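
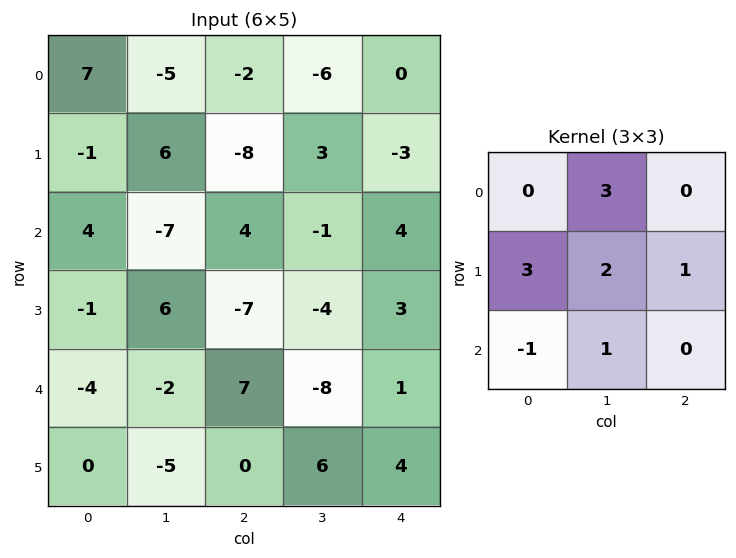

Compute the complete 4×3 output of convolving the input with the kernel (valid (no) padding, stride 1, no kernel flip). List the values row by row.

-25 10 -44
27 -51 26
-17 21 -44
4 -16 0

Output[0,0]: The receptive field on the input at this output position is [7 -5 -2 / -1 6 -8 / 4 -7 4]. Elementwise product with the kernel and sum: -5·3 + -1·3 + 6·2 + -8·1 + 4·-1 + -7·1.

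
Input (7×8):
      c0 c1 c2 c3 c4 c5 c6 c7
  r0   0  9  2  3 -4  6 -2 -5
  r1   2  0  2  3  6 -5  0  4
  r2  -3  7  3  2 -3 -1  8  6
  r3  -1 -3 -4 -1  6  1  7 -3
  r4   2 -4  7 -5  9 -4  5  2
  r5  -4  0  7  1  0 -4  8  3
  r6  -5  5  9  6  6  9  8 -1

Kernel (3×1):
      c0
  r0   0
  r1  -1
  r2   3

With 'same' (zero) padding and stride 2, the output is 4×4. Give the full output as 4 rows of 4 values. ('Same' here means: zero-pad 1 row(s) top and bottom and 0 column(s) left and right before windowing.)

6 4 22 2
0 -15 21 13
-14 14 -9 19
5 -9 -6 -8

Output[0,0]: The receptive field on the zero-padded input at this output position is [0 / 0 / 2]. Elementwise product with the kernel and sum: 0·-1 + 2·3.
Output[0,1]: The receptive field on the zero-padded input at this output position is [0 / 2 / 2]. Elementwise product with the kernel and sum: 2·-1 + 2·3.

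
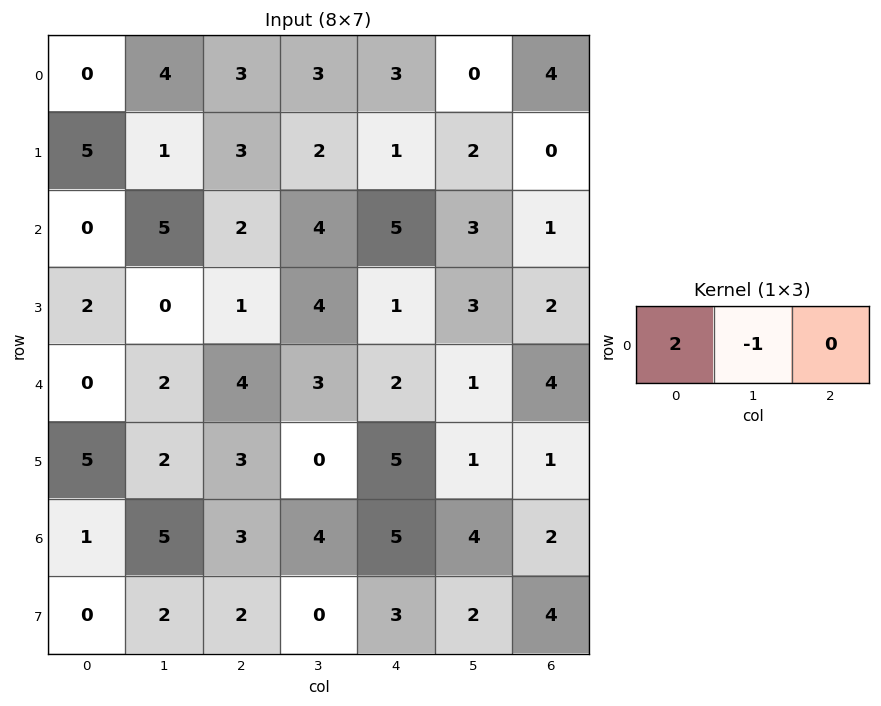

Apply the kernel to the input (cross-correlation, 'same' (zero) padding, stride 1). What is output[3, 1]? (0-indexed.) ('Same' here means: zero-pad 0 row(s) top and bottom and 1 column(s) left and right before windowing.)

4

The receptive field on the zero-padded input at this output position is [2 0 1]. Elementwise product with the kernel and sum: 2·2 + 0·-1.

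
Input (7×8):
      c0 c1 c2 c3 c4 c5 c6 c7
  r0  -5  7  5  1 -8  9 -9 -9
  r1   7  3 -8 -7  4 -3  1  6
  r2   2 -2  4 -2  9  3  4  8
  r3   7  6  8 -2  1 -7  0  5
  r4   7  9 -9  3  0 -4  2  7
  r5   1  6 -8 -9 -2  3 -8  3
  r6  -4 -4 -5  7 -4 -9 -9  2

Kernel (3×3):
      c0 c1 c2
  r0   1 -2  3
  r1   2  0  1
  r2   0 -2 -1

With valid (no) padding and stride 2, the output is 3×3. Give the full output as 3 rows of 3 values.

Output[0,0]: The receptive field on the input at this output position is [-5 7 5 / 7 3 -8 / 2 -2 4]. Elementwise product with the kernel and sum: -5·1 + 7·-2 + 5·3 + 7·2 + -8·1 + -2·-2 + 4·-1.
Output[0,1]: The receptive field on the input at this output position is [5 1 -8 / -8 -7 4 / 4 -2 9]. Elementwise product with the kernel and sum: 5·1 + 1·-2 + -8·3 + -8·2 + 4·1 + -2·-2 + 9·-1.

2 -38 -54
31 46 23
-31 -43 29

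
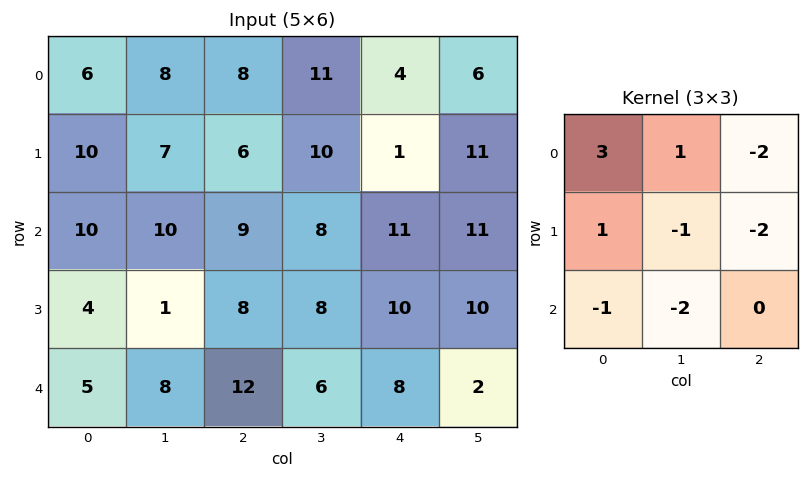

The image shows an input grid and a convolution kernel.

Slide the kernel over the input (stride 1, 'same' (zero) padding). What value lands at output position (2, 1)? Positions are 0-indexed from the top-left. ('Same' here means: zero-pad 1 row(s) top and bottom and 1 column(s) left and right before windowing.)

The receptive field on the zero-padded input at this output position is [10 7 6 / 10 10 9 / 4 1 8]. Elementwise product with the kernel and sum: 10·3 + 7·1 + 6·-2 + 10·1 + 10·-1 + 9·-2 + 4·-1 + 1·-2.

1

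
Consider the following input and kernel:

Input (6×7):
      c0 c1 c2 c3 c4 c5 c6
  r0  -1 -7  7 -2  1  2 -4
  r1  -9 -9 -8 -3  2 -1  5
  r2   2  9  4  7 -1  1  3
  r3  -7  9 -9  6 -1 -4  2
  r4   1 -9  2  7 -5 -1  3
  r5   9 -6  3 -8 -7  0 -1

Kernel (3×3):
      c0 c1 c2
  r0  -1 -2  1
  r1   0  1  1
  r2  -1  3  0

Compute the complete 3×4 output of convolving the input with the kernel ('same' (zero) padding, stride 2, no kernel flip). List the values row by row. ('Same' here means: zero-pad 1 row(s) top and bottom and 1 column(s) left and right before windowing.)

-35 -10 12 12
-1 -3 -11 4
42 39 -27 0

Output[0,0]: The receptive field on the zero-padded input at this output position is [0 0 0 / 0 -1 -7 / 0 -9 -9]. Elementwise product with the kernel and sum: 0·-1 + 0·-2 + 0·1 + -1·1 + -7·1 + 0·-1 + -9·3.
Output[0,1]: The receptive field on the zero-padded input at this output position is [0 0 0 / -7 7 -2 / -9 -8 -3]. Elementwise product with the kernel and sum: 0·-1 + 0·-2 + 0·1 + 7·1 + -2·1 + -9·-1 + -8·3.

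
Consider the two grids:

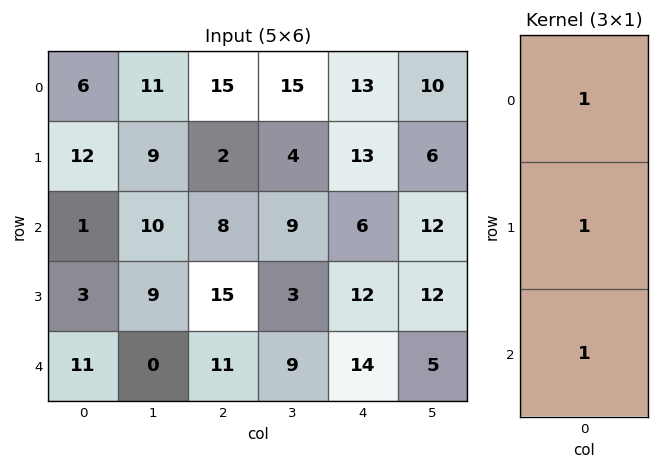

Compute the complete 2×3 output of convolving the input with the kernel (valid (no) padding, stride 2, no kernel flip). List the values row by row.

19 25 32
15 34 32

Output[0,0]: The receptive field on the input at this output position is [6 / 12 / 1]. Elementwise product with the kernel and sum: 6·1 + 12·1 + 1·1.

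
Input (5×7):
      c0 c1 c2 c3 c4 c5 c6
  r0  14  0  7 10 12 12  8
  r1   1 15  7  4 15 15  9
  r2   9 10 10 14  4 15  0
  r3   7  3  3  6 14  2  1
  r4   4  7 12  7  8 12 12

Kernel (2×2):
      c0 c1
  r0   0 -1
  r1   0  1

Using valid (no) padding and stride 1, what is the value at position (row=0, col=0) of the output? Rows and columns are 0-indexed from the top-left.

The receptive field on the input at this output position is [14 0 / 1 15]. Elementwise product with the kernel and sum: 0·-1 + 15·1.

15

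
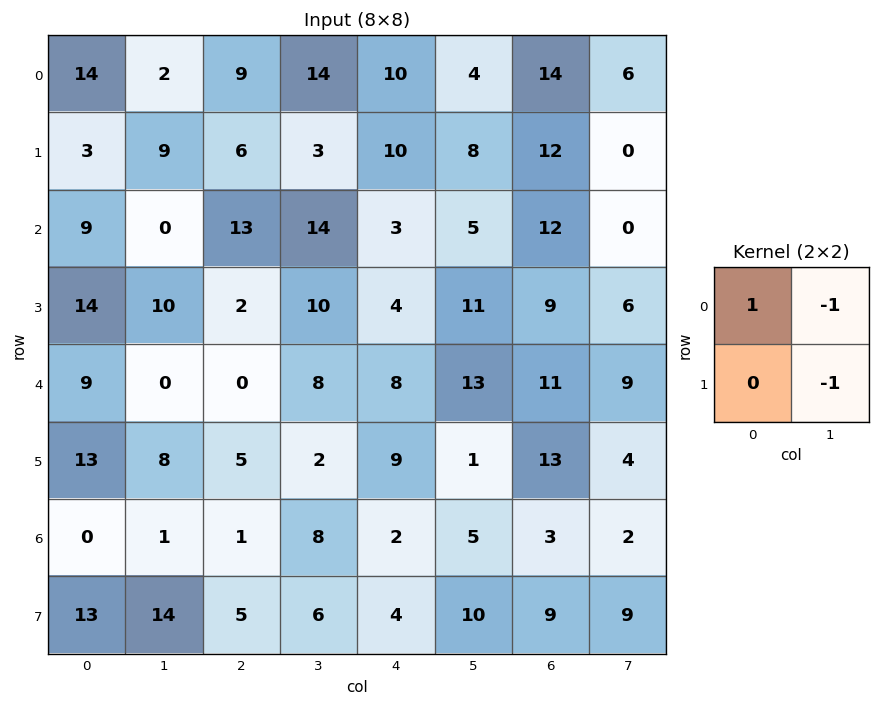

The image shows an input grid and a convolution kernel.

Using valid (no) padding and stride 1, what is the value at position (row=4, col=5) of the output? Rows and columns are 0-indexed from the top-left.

The receptive field on the input at this output position is [13 11 / 1 13]. Elementwise product with the kernel and sum: 13·1 + 11·-1 + 13·-1.

-11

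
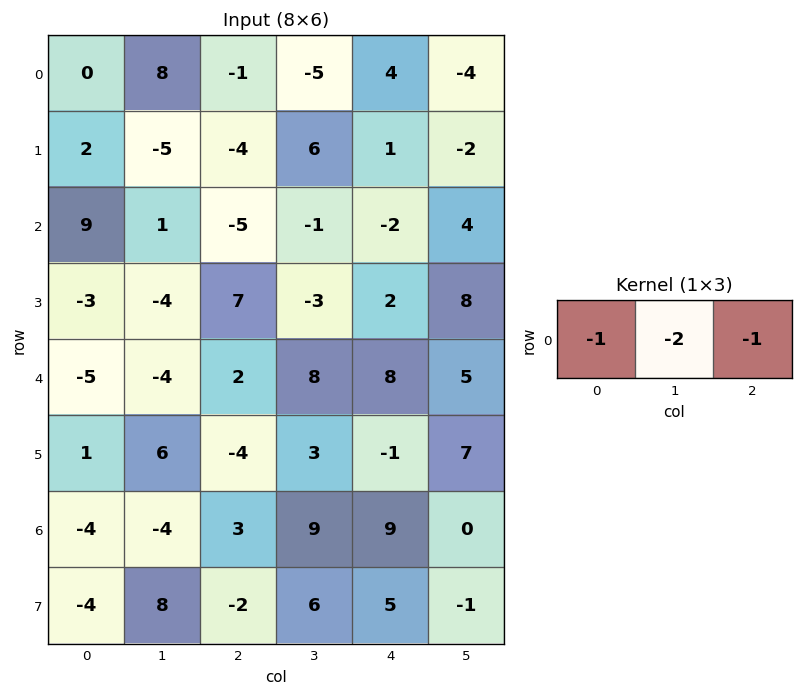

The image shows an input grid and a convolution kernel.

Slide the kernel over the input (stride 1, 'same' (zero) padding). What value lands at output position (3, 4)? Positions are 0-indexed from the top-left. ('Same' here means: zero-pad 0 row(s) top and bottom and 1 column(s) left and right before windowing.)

The receptive field on the zero-padded input at this output position is [-3 2 8]. Elementwise product with the kernel and sum: -3·-1 + 2·-2 + 8·-1.

-9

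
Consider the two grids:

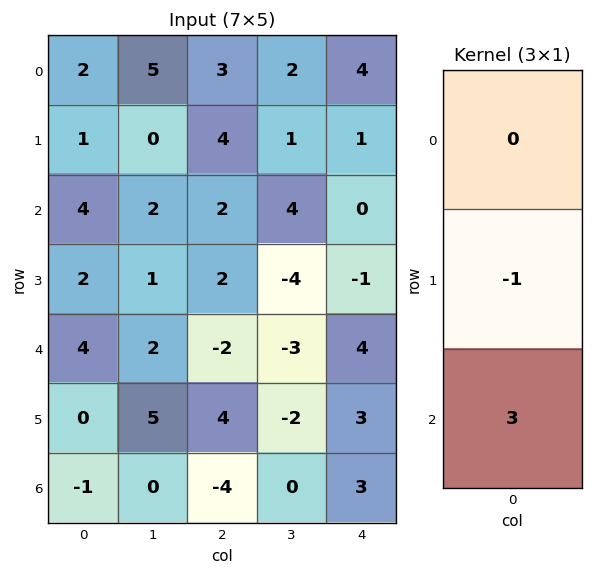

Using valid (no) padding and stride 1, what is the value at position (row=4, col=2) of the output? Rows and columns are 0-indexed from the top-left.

-16

The receptive field on the input at this output position is [-2 / 4 / -4]. Elementwise product with the kernel and sum: 4·-1 + -4·3.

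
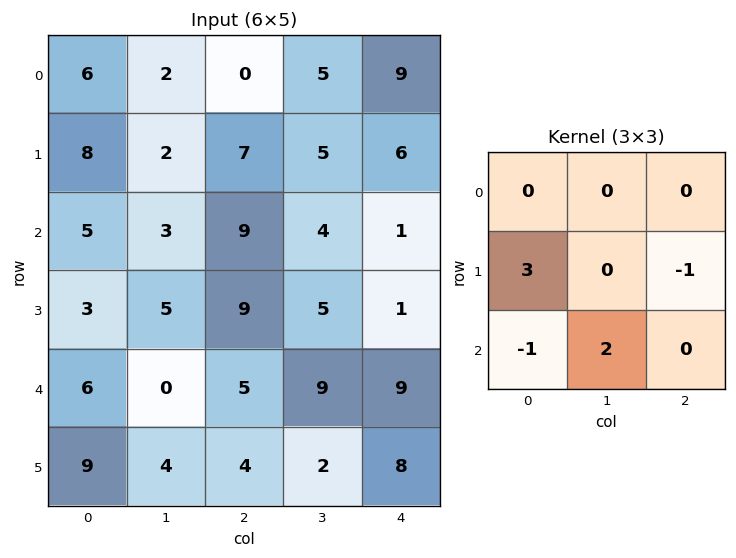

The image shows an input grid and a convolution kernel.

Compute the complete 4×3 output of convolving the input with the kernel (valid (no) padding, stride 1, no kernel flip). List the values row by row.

Output[0,0]: The receptive field on the input at this output position is [6 2 0 / 8 2 7 / 5 3 9]. Elementwise product with the kernel and sum: 8·3 + 7·-1 + 5·-1 + 3·2.

18 16 14
13 18 27
-6 20 39
12 -5 6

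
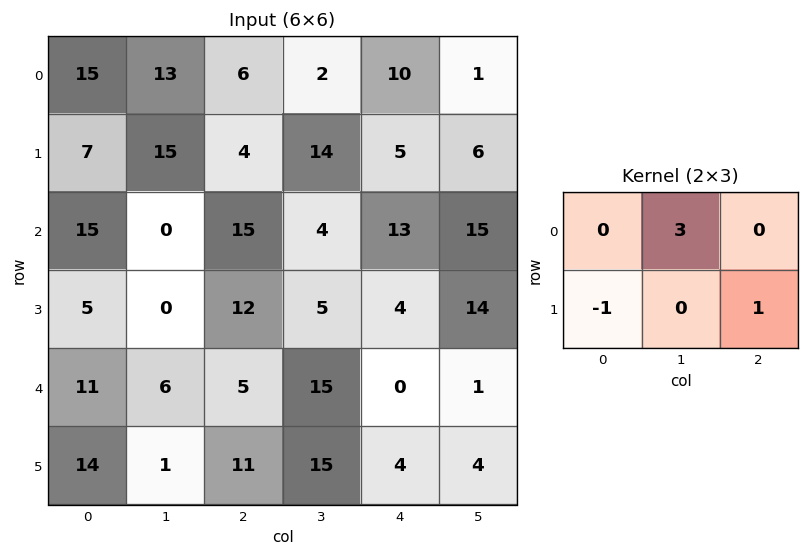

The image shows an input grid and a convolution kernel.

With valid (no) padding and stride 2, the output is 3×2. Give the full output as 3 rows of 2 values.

Output[0,0]: The receptive field on the input at this output position is [15 13 6 / 7 15 4]. Elementwise product with the kernel and sum: 13·3 + 7·-1 + 4·1.

36 7
7 4
15 38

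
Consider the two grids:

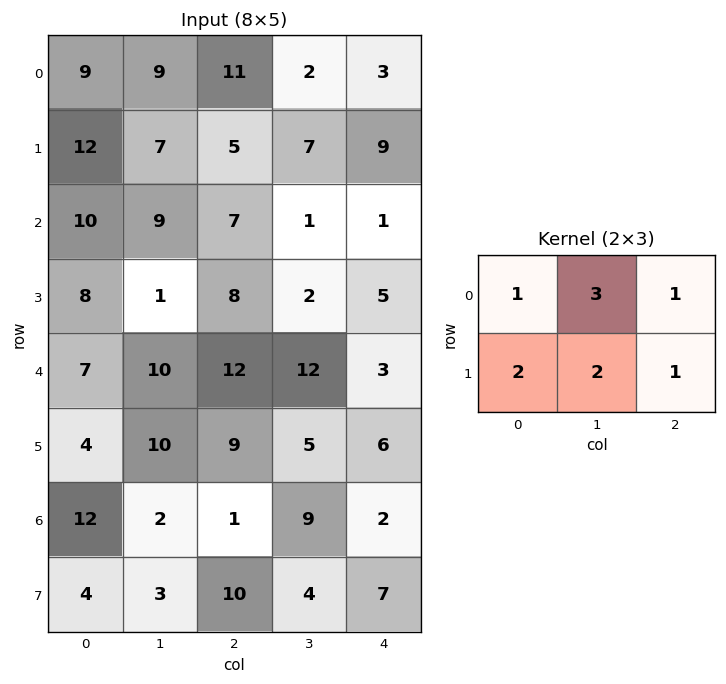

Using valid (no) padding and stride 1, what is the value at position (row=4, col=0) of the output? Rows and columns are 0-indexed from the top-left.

86

The receptive field on the input at this output position is [7 10 12 / 4 10 9]. Elementwise product with the kernel and sum: 7·1 + 10·3 + 12·1 + 4·2 + 10·2 + 9·1.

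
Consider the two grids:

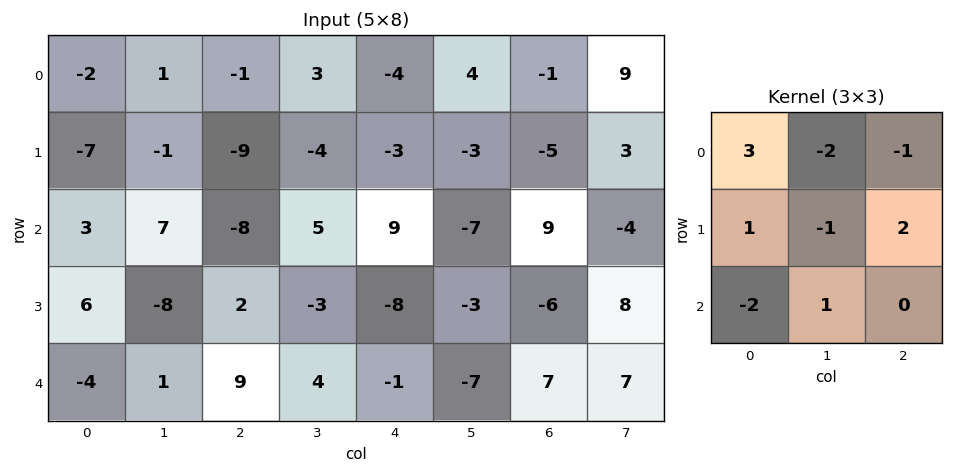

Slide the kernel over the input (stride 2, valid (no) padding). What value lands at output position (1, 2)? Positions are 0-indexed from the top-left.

The receptive field on the input at this output position is [9 -7 9 / -8 -3 -6 / -1 -7 7]. Elementwise product with the kernel and sum: 9·3 + -7·-2 + 9·-1 + -8·1 + -3·-1 + -6·2 + -1·-2 + -7·1.

10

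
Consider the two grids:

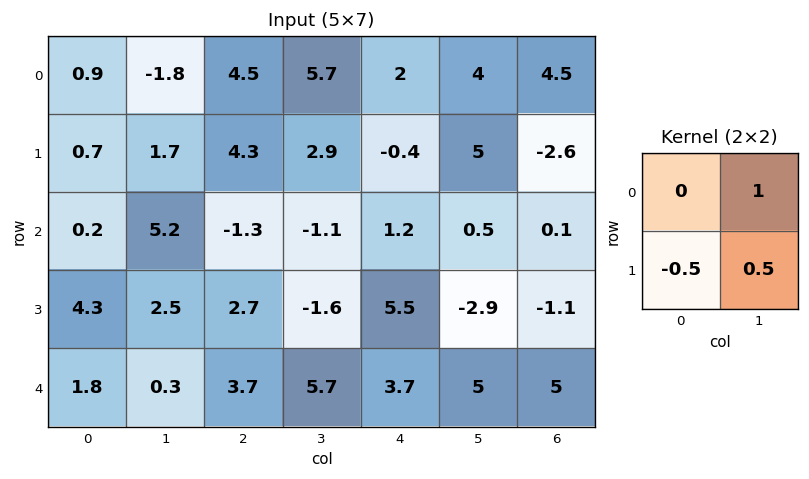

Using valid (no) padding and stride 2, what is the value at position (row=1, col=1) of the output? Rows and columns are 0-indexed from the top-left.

-3.25

The receptive field on the input at this output position is [-1.3 -1.1 / 2.7 -1.6]. Elementwise product with the kernel and sum: -1.1·1 + 2.7·-0.5 + -1.6·0.5.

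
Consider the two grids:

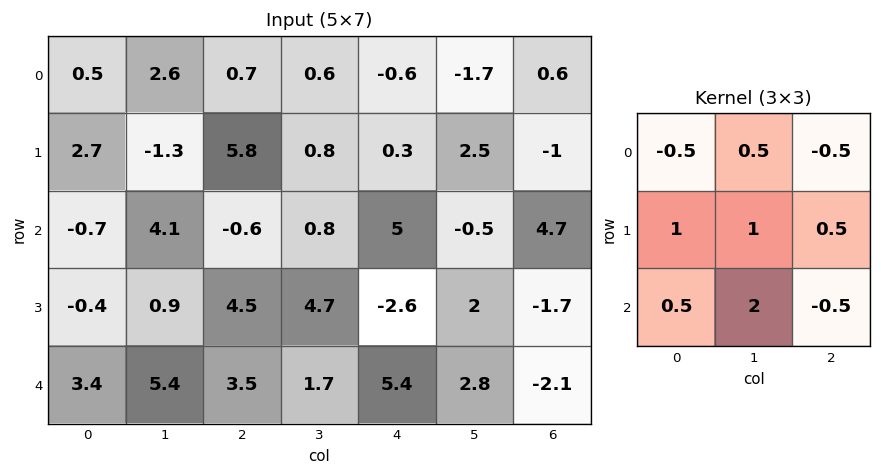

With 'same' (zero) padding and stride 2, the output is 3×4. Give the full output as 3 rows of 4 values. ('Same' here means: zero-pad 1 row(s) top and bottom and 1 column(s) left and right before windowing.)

Output[0,0]: The receptive field on the zero-padded input at this output position is [0 0 0 / 0 0.5 2.6 / 0 2.7 -1.3]. Elementwise product with the kernel and sum: 0·-0.5 + 0·0.5 + 0·-0.5 + 0·1 + 0.5·1 + 2.6·0.5 + 0·0.5 + 2.7·2 + -1.3·-0.5.

7.85 14.15 -1.1 -1.85
2.1 14.15 0.2 0.05
5.45 9.2 3.85 -1.15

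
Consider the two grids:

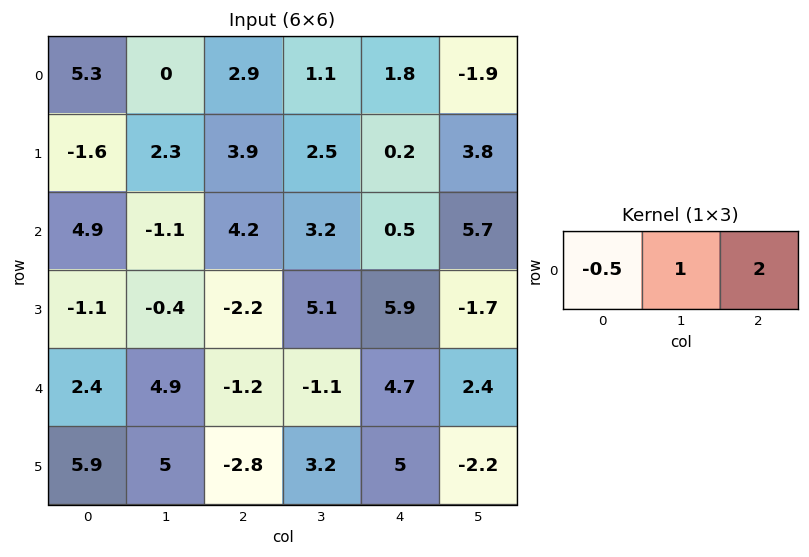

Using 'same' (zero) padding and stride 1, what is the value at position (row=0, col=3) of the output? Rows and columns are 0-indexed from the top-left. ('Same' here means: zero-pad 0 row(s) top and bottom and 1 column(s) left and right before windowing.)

The receptive field on the zero-padded input at this output position is [2.9 1.1 1.8]. Elementwise product with the kernel and sum: 2.9·-0.5 + 1.1·1 + 1.8·2.

3.25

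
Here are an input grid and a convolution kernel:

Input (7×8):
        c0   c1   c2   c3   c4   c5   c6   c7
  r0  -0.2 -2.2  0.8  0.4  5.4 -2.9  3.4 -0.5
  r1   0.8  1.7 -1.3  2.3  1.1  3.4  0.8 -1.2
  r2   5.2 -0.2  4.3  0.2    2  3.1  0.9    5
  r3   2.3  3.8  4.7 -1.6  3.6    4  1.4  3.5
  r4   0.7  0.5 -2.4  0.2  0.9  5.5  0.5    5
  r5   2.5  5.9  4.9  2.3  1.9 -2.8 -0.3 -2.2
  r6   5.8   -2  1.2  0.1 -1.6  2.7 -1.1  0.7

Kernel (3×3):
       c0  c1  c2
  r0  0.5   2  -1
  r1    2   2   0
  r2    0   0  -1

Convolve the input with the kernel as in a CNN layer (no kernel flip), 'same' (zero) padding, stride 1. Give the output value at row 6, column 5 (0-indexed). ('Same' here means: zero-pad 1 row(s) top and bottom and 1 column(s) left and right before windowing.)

The receptive field on the zero-padded input at this output position is [1.9 -2.8 -0.3 / -1.6 2.7 -1.1 / 0 0 0]. Elementwise product with the kernel and sum: 1.9·0.5 + -2.8·2 + -0.3·-1 + -1.6·2 + 2.7·2 + 0·-1.

-2.15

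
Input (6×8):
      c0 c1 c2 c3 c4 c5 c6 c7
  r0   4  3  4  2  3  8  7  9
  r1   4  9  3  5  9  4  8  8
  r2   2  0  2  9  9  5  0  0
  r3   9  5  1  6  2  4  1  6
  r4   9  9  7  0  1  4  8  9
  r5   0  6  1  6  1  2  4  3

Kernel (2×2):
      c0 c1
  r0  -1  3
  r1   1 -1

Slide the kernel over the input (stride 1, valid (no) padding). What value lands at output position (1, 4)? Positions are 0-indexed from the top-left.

7

The receptive field on the input at this output position is [9 4 / 9 5]. Elementwise product with the kernel and sum: 9·-1 + 4·3 + 9·1 + 5·-1.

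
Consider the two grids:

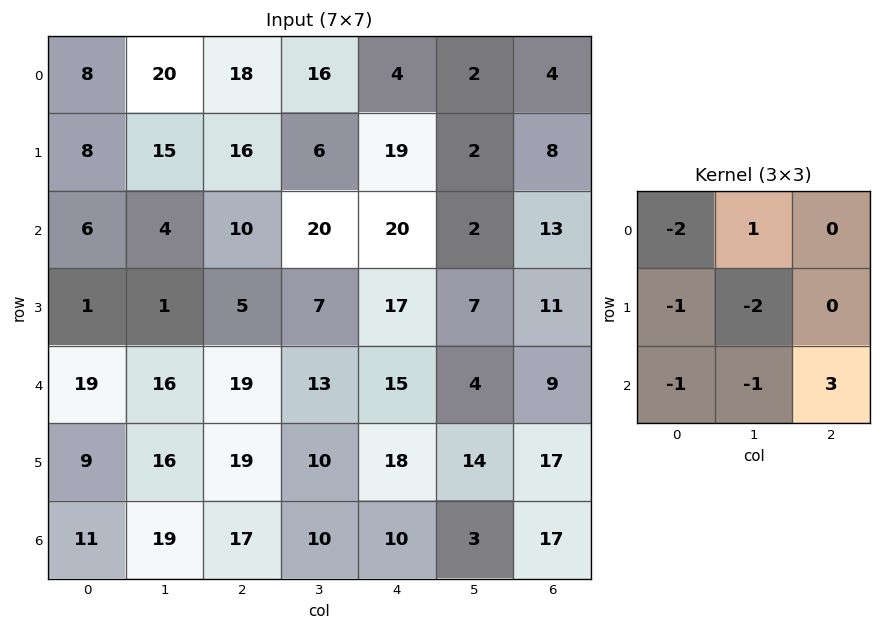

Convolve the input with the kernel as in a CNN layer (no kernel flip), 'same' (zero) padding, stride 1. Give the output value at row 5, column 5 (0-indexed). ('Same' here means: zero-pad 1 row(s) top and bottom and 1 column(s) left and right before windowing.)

-34

The receptive field on the zero-padded input at this output position is [15 4 9 / 18 14 17 / 10 3 17]. Elementwise product with the kernel and sum: 15·-2 + 4·1 + 18·-1 + 14·-2 + 10·-1 + 3·-1 + 17·3.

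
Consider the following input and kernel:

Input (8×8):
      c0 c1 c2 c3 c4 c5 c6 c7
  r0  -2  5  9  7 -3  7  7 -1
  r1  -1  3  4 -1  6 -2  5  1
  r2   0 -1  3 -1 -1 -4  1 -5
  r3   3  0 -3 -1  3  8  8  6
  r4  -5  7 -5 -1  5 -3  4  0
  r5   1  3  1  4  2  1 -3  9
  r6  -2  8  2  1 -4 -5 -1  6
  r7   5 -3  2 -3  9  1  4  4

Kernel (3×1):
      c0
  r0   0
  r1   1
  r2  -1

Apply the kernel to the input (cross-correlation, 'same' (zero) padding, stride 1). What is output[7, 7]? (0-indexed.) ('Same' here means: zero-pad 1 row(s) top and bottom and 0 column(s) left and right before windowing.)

4

The receptive field on the zero-padded input at this output position is [6 / 4 / 0]. Elementwise product with the kernel and sum: 4·1 + 0·-1.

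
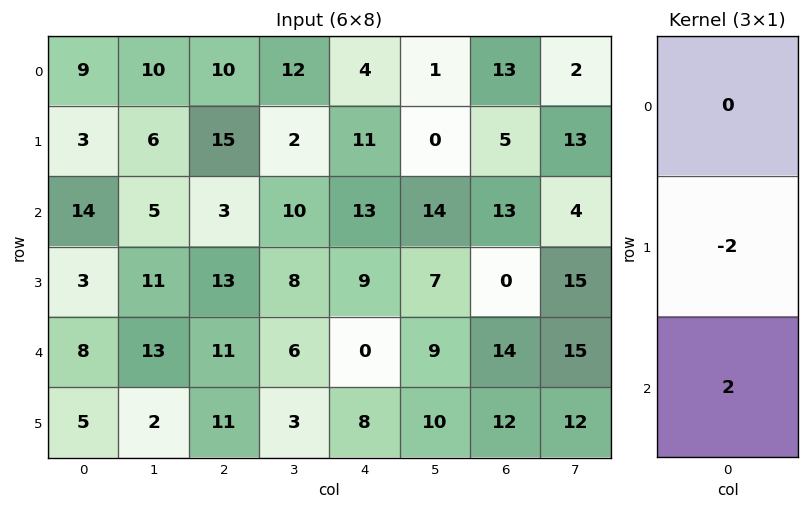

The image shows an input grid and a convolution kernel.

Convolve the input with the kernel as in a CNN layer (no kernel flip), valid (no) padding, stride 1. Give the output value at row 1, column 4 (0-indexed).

The receptive field on the input at this output position is [11 / 13 / 9]. Elementwise product with the kernel and sum: 13·-2 + 9·2.

-8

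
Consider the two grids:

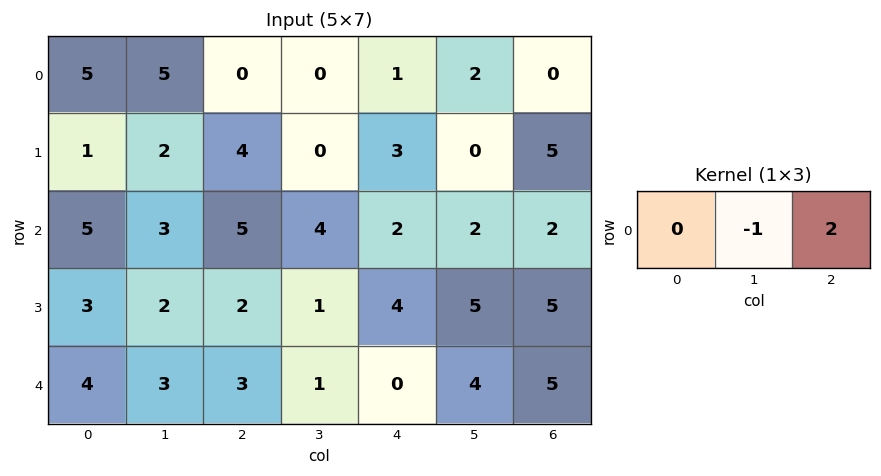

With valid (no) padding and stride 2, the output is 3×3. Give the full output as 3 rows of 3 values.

Output[0,0]: The receptive field on the input at this output position is [5 5 0]. Elementwise product with the kernel and sum: 5·-1 + 0·2.

-5 2 -2
7 0 2
3 -1 6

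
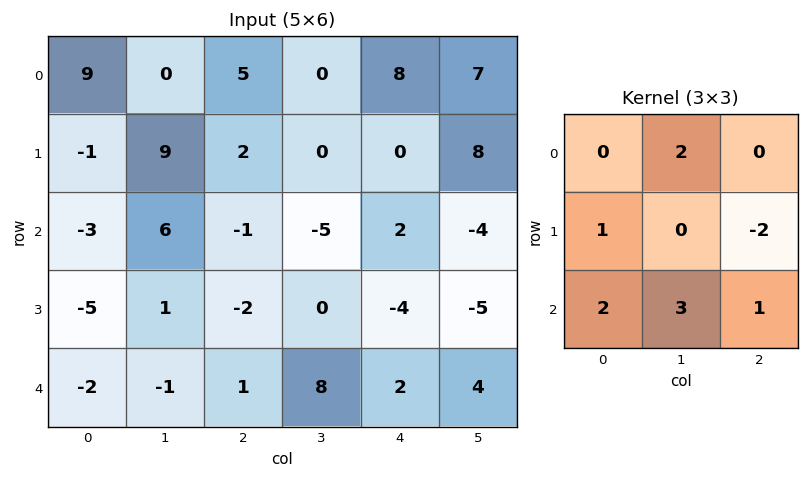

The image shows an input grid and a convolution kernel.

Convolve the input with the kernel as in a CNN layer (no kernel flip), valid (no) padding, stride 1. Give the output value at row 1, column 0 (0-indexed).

8

The receptive field on the input at this output position is [-1 9 2 / -3 6 -1 / -5 1 -2]. Elementwise product with the kernel and sum: 9·2 + -3·1 + -1·-2 + -5·2 + 1·3 + -2·1.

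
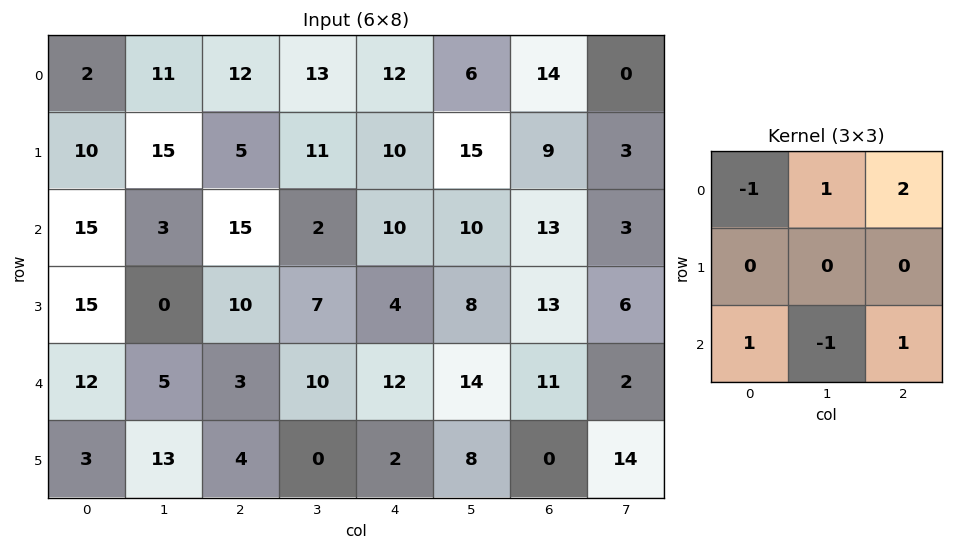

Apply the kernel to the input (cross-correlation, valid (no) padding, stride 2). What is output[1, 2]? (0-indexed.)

35

The receptive field on the input at this output position is [10 10 13 / 4 8 13 / 12 14 11]. Elementwise product with the kernel and sum: 10·-1 + 10·1 + 13·2 + 12·1 + 14·-1 + 11·1.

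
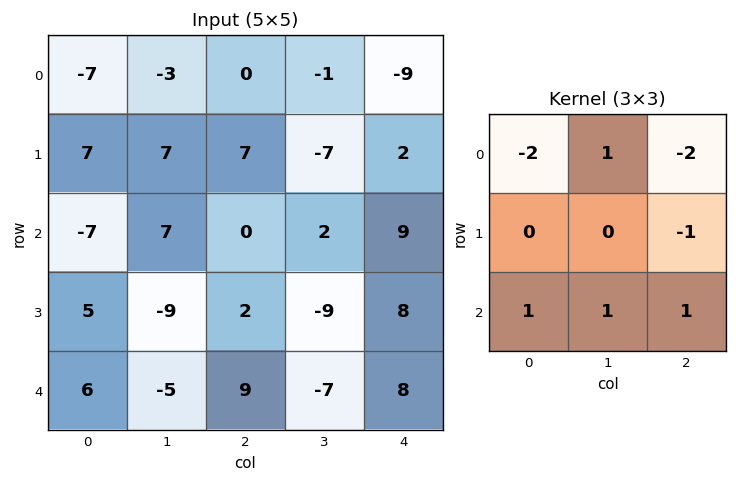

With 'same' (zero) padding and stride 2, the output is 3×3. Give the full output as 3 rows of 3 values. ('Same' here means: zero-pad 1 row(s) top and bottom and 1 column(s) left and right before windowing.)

17 8 -5
-18 -11 15
28 45 26

Output[0,0]: The receptive field on the zero-padded input at this output position is [0 0 0 / 0 -7 -3 / 0 7 7]. Elementwise product with the kernel and sum: 0·-2 + 0·1 + 0·-2 + -3·-1 + 0·1 + 7·1 + 7·1.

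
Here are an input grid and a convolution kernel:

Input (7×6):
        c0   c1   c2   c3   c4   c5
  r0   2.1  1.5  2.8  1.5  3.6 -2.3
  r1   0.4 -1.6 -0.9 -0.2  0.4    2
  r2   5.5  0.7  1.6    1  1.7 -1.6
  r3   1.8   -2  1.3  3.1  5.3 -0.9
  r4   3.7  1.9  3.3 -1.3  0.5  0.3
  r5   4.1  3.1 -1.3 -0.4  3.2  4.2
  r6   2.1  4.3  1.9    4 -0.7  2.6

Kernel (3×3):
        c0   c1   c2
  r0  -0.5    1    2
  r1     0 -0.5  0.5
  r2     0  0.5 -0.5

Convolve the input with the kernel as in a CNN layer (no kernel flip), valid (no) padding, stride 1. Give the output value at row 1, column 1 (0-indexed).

-1.7

The receptive field on the input at this output position is [-1.6 -0.9 -0.2 / 0.7 1.6 1 / -2 1.3 3.1]. Elementwise product with the kernel and sum: -1.6·-0.5 + -0.9·1 + -0.2·2 + 1.6·-0.5 + 1·0.5 + 1.3·0.5 + 3.1·-0.5.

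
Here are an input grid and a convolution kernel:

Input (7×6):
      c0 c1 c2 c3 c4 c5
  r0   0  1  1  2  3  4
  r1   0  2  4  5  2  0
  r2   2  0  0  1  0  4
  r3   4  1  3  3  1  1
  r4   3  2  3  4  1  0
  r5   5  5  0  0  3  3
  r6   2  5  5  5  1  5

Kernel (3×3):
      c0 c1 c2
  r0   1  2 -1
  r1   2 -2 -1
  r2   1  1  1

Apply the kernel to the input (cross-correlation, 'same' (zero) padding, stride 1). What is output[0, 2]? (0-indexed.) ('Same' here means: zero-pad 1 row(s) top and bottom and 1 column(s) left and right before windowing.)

The receptive field on the zero-padded input at this output position is [0 0 0 / 1 1 2 / 2 4 5]. Elementwise product with the kernel and sum: 0·1 + 0·2 + 0·-1 + 1·2 + 1·-2 + 2·-1 + 2·1 + 4·1 + 5·1.

9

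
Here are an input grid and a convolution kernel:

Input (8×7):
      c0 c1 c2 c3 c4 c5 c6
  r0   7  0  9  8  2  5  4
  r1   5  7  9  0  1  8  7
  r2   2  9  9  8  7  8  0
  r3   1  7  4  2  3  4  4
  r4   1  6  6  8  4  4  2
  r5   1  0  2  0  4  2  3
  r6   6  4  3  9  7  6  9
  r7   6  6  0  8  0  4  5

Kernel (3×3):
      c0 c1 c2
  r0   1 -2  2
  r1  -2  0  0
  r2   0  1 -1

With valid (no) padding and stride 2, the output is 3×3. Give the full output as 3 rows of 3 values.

Output[0,0]: The receptive field on the input at this output position is [7 0 9 / 5 7 9 / 2 9 9]. Elementwise product with the kernel and sum: 7·1 + 0·-2 + 9·2 + 5·-2 + 9·1 + 9·-1.

15 -20 6
0 3 -13
0 -4 -11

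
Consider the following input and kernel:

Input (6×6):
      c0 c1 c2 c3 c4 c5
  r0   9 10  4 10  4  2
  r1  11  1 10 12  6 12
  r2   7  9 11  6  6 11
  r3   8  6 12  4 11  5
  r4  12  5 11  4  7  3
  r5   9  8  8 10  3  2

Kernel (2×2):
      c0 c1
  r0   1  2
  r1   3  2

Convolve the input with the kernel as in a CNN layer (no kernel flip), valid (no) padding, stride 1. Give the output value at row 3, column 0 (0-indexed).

The receptive field on the input at this output position is [8 6 / 12 5]. Elementwise product with the kernel and sum: 8·1 + 6·2 + 12·3 + 5·2.

66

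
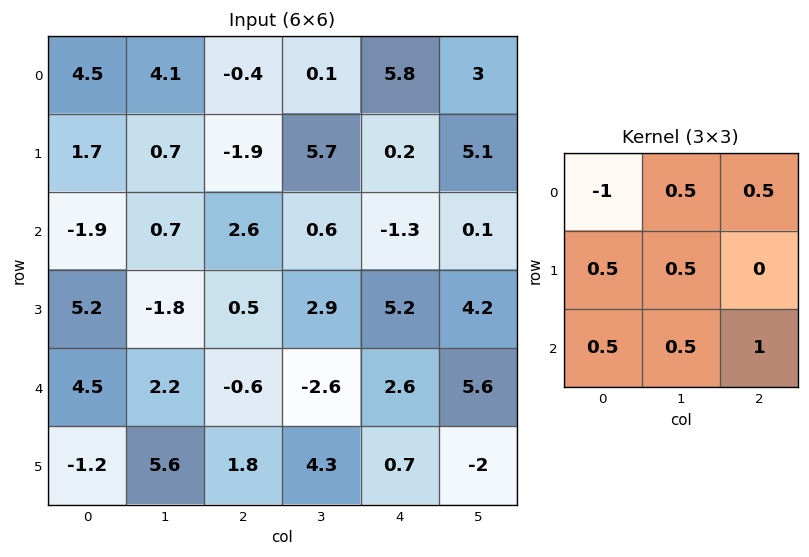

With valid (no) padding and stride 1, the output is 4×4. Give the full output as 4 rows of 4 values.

Output[0,0]: The receptive field on the input at this output position is [4.5 4.1 -0.4 / 1.7 0.7 -1.9 / -1.9 0.7 2.6]. Elementwise product with the kernel and sum: 4.5·-1 + 4.1·0.5 + -0.4·0.5 + 1.7·0.5 + 0.7·0.5 + -1.9·0.5 + 0.7·0.5 + 2.6·1.
Output[0,1]: The receptive field on the input at this output position is [4.1 -0.4 0.1 / 0.7 -1.9 5.7 / 0.7 2.6 0.6]. Elementwise product with the kernel and sum: 4.1·-1 + -0.4·0.5 + 0.1·0.5 + 0.7·0.5 + -1.9·0.5 + 0.7·0.5 + 2.6·0.5 + 0.6·1.

0.55 -2.6 5.55 7
-0.7 5.1 13.35 4.85
8 -1.55 -0.25 8.45
1.5 12.3 5.7 2.3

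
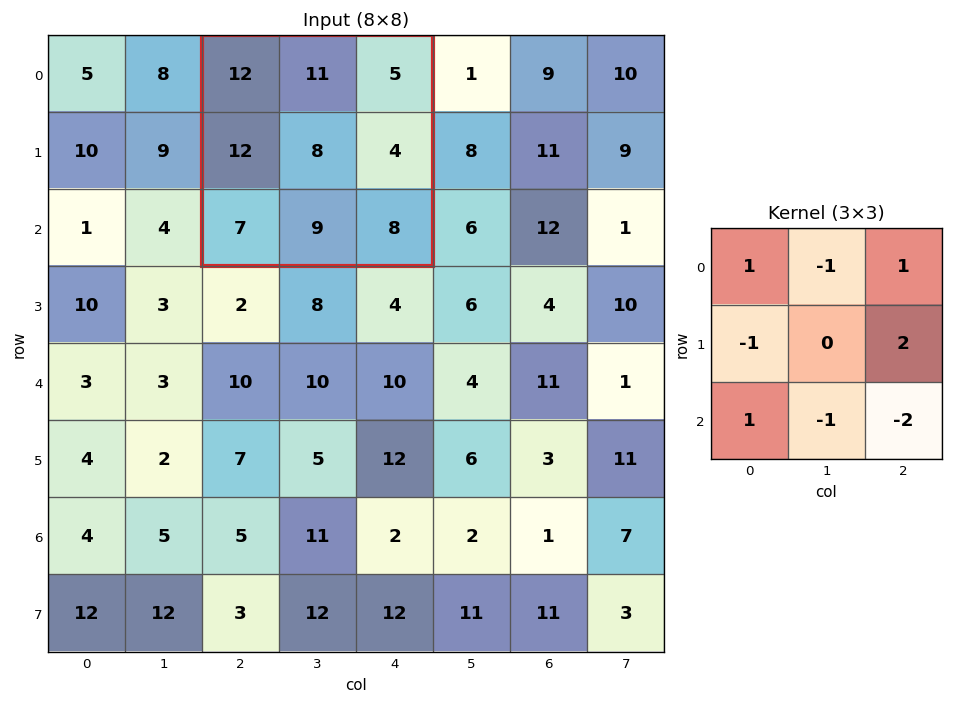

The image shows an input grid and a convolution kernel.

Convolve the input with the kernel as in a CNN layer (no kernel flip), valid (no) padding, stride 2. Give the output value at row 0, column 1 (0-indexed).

The receptive field on the input at this output position is [12 11 5 / 12 8 4 / 7 9 8]. Elementwise product with the kernel and sum: 12·1 + 11·-1 + 5·1 + 12·-1 + 4·2 + 7·1 + 9·-1 + 8·-2.

-16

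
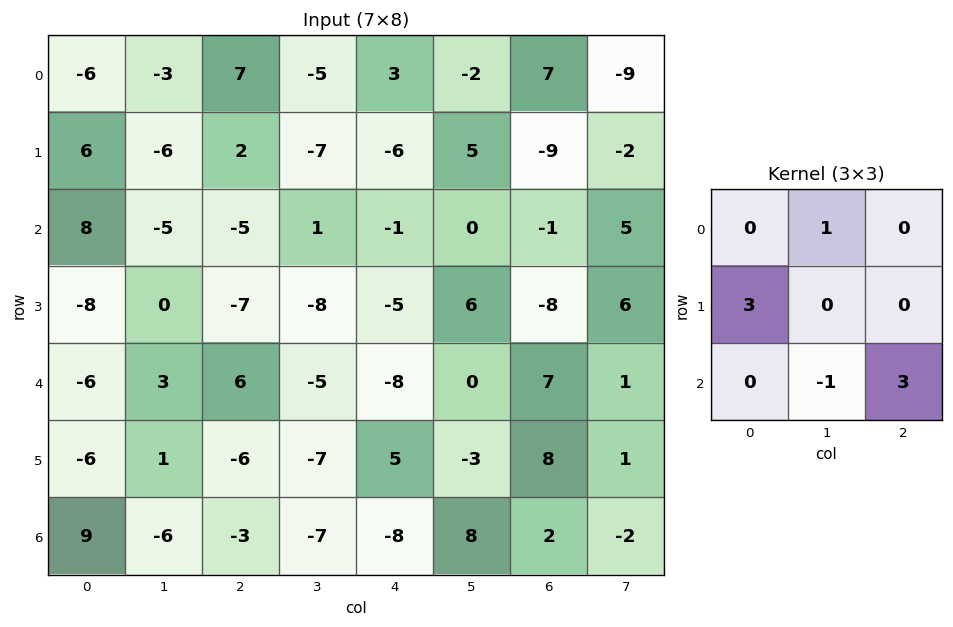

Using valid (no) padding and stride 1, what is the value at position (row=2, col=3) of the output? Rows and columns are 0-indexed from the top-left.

The receptive field on the input at this output position is [1 -1 0 / -8 -5 6 / -5 -8 0]. Elementwise product with the kernel and sum: -1·1 + -8·3 + -8·-1 + 0·3.

-17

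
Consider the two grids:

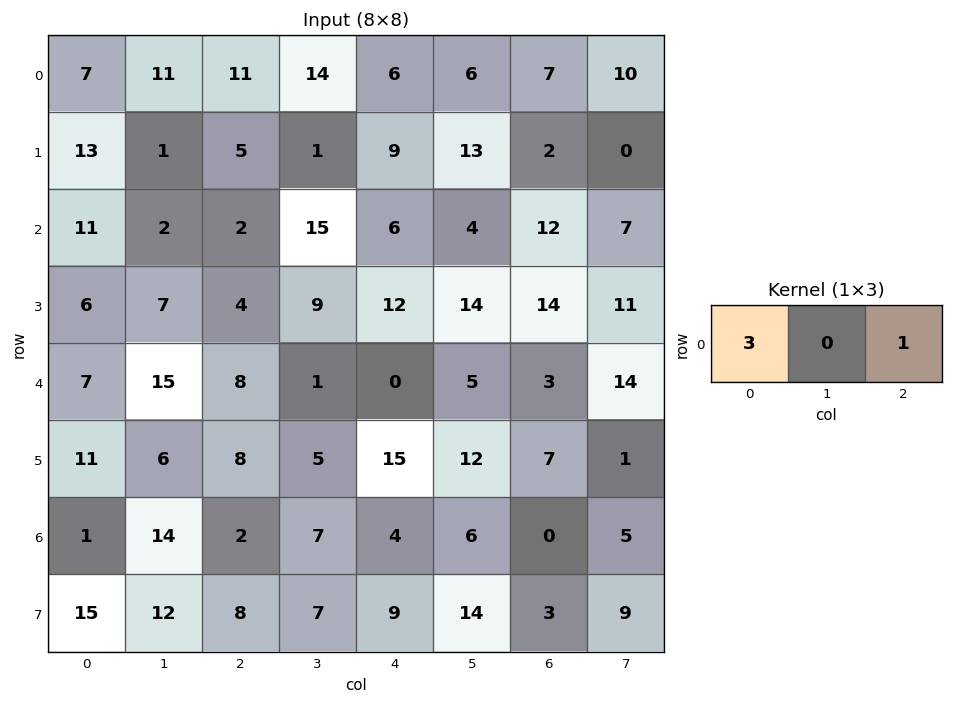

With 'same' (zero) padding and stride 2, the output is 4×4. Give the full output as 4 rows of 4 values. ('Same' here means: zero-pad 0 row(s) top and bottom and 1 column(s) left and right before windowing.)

11 47 48 28
2 21 49 19
15 46 8 29
14 49 27 23

Output[0,0]: The receptive field on the zero-padded input at this output position is [0 7 11]. Elementwise product with the kernel and sum: 0·3 + 11·1.
Output[0,1]: The receptive field on the zero-padded input at this output position is [11 11 14]. Elementwise product with the kernel and sum: 11·3 + 14·1.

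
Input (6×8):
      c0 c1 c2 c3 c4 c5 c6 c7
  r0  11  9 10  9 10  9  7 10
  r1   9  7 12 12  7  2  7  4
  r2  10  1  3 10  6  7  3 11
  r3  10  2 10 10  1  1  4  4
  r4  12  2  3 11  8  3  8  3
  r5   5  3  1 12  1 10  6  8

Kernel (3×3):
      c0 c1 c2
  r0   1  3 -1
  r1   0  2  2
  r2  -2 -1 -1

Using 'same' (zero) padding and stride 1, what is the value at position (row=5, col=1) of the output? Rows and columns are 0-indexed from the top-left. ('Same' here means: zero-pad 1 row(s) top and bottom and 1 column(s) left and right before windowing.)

23

The receptive field on the zero-padded input at this output position is [12 2 3 / 5 3 1 / 0 0 0]. Elementwise product with the kernel and sum: 12·1 + 2·3 + 3·-1 + 3·2 + 1·2 + 0·-2 + 0·-1 + 0·-1.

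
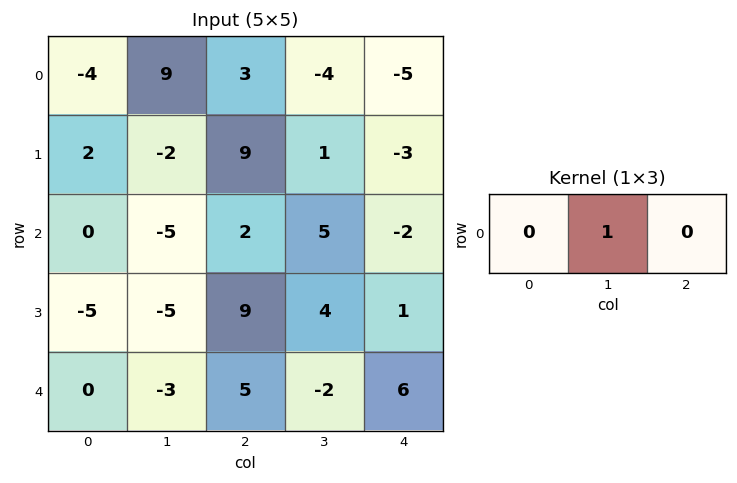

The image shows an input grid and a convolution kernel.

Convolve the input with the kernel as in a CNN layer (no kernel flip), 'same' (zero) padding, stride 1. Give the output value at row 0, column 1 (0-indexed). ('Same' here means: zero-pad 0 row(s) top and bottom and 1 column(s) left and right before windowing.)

9

The receptive field on the zero-padded input at this output position is [-4 9 3]. Elementwise product with the kernel and sum: 9·1.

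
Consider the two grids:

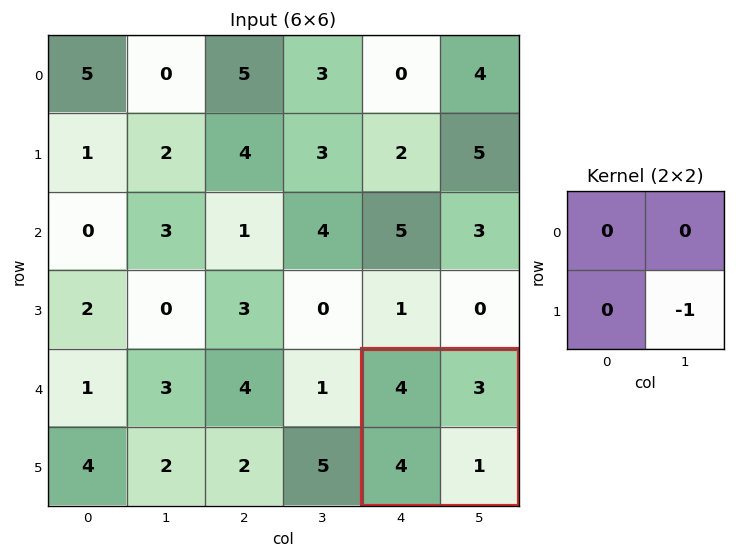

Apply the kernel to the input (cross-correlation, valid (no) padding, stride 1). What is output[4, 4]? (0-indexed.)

The receptive field on the input at this output position is [4 3 / 4 1]. Elementwise product with the kernel and sum: 1·-1.

-1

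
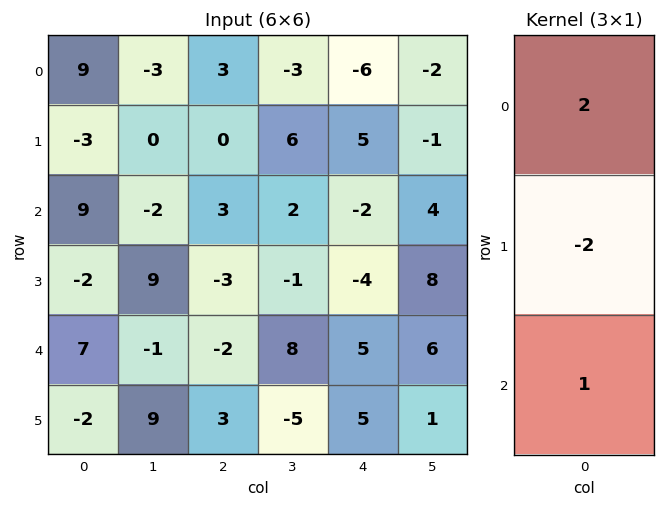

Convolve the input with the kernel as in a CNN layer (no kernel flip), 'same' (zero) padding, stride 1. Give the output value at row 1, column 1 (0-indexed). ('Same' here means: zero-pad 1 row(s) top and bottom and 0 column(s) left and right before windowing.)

-8

The receptive field on the zero-padded input at this output position is [-3 / 0 / -2]. Elementwise product with the kernel and sum: -3·2 + 0·-2 + -2·1.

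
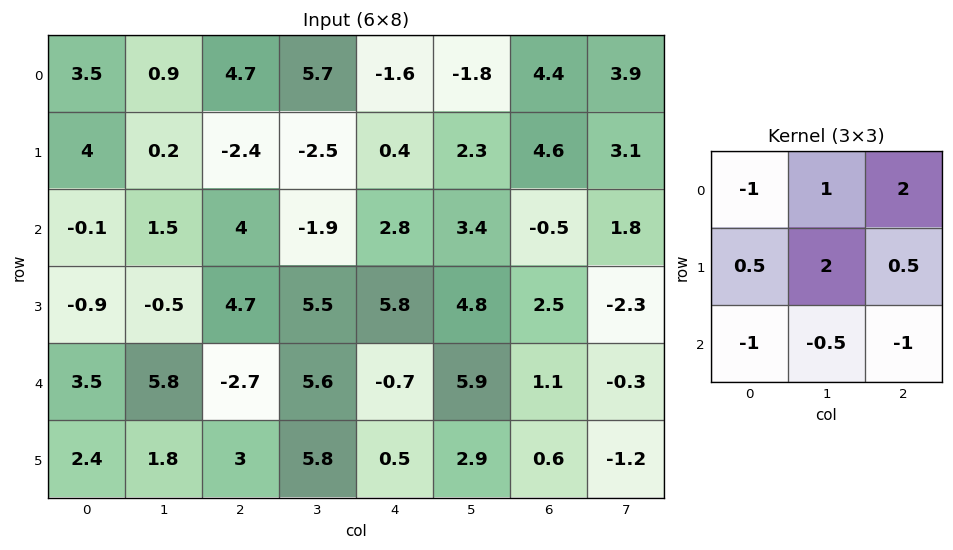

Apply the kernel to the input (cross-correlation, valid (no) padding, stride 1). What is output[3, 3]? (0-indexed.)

5.3

The receptive field on the input at this output position is [5.5 5.8 4.8 / 5.6 -0.7 5.9 / 5.8 0.5 2.9]. Elementwise product with the kernel and sum: 5.5·-1 + 5.8·1 + 4.8·2 + 5.6·0.5 + -0.7·2 + 5.9·0.5 + 5.8·-1 + 0.5·-0.5 + 2.9·-1.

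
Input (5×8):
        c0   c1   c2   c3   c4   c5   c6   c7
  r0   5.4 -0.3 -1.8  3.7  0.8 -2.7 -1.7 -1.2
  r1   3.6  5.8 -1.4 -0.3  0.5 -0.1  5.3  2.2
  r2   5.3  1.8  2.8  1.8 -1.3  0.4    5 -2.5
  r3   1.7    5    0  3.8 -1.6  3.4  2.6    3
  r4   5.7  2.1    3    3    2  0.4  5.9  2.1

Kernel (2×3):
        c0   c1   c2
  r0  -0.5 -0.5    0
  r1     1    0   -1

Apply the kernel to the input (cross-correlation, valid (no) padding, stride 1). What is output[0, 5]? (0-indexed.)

The receptive field on the input at this output position is [-2.7 -1.7 -1.2 / -0.1 5.3 2.2]. Elementwise product with the kernel and sum: -2.7·-0.5 + -1.7·-0.5 + -0.1·1 + 2.2·-1.

-0.1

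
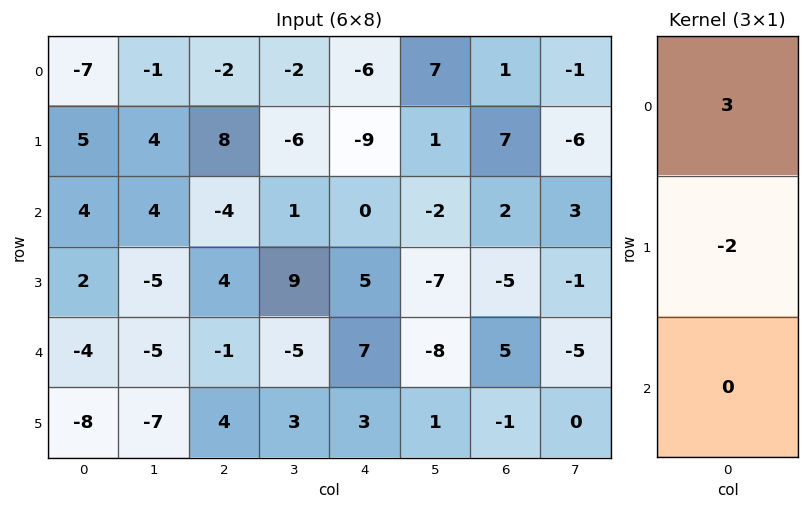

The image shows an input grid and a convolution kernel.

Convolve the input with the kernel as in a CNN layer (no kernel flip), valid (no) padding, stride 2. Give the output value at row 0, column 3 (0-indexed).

The receptive field on the input at this output position is [1 / 7 / 2]. Elementwise product with the kernel and sum: 1·3 + 7·-2.

-11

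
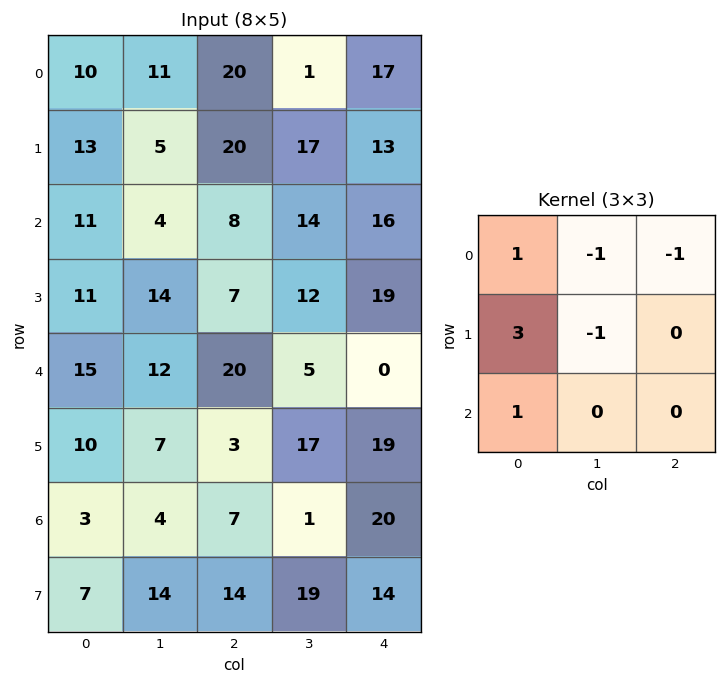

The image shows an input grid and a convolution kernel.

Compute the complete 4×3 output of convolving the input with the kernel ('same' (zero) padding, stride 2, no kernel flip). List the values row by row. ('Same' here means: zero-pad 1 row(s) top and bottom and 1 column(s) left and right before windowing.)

Output[0,0]: The receptive field on the zero-padded input at this output position is [0 0 0 / 0 10 11 / 0 13 5]. Elementwise product with the kernel and sum: 0·1 + 0·-1 + 0·-1 + 0·3 + 10·-1 + 0·1.

-10 18 3
-29 -14 42
-40 18 25
-20 6 0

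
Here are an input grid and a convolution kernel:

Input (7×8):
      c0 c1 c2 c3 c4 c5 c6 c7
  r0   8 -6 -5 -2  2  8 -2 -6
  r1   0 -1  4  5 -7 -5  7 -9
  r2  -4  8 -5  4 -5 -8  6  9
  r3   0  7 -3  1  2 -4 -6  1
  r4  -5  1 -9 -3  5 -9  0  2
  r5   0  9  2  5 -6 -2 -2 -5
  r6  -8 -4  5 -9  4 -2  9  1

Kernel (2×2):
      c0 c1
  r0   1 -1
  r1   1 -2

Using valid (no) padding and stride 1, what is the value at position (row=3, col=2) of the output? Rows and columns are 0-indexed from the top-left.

The receptive field on the input at this output position is [-3 1 / -9 -3]. Elementwise product with the kernel and sum: -3·1 + 1·-1 + -9·1 + -3·-2.

-7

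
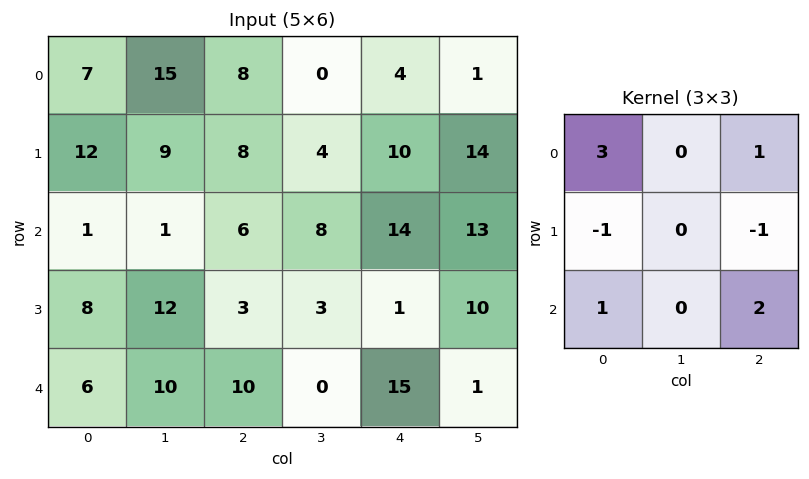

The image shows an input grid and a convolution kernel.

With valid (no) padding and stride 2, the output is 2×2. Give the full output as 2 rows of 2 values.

22 44
24 68

Output[0,0]: The receptive field on the input at this output position is [7 15 8 / 12 9 8 / 1 1 6]. Elementwise product with the kernel and sum: 7·3 + 8·1 + 12·-1 + 8·-1 + 1·1 + 6·2.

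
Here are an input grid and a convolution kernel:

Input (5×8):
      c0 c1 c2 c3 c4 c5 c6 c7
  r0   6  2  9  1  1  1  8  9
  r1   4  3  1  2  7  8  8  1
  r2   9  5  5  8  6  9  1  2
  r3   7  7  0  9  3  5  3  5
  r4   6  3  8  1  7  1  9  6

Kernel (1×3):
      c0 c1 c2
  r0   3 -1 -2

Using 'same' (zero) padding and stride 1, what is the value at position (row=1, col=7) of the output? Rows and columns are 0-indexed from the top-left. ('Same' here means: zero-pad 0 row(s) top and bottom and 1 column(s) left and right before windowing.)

The receptive field on the zero-padded input at this output position is [8 1 0]. Elementwise product with the kernel and sum: 8·3 + 1·-1 + 0·-2.

23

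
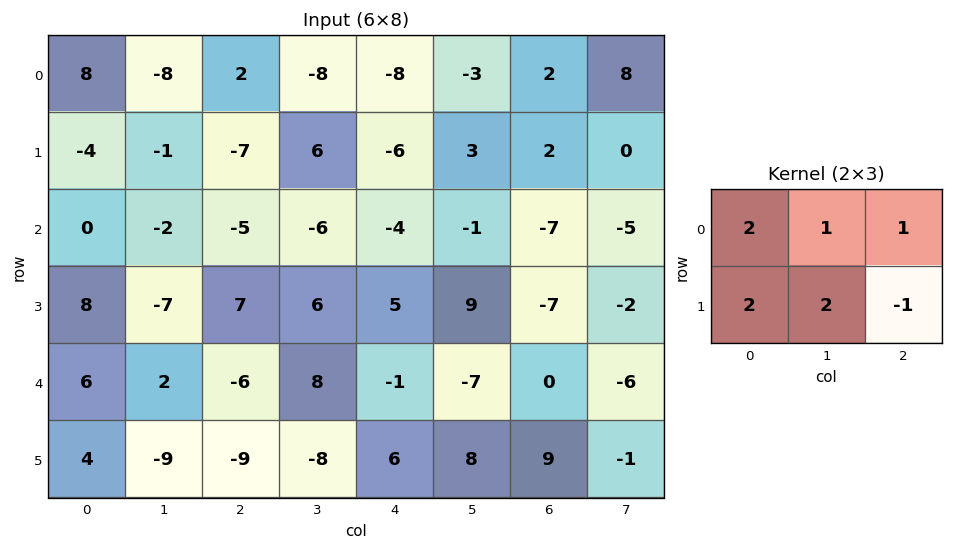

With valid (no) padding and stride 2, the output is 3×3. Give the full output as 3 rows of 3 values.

7 -8 -25
-12 1 19
7 -45 10

Output[0,0]: The receptive field on the input at this output position is [8 -8 2 / -4 -1 -7]. Elementwise product with the kernel and sum: 8·2 + -8·1 + 2·1 + -4·2 + -1·2 + -7·-1.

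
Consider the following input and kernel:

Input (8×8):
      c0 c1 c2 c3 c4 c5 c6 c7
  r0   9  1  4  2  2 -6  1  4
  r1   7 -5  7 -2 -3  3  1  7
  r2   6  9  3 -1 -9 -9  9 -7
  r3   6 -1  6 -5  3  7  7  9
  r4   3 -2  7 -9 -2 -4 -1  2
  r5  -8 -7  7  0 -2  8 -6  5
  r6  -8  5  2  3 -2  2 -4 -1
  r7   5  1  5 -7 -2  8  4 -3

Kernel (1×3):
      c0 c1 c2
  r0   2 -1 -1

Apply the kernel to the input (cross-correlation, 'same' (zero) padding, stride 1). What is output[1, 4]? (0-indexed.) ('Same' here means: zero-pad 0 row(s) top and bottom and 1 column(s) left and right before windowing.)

-4

The receptive field on the zero-padded input at this output position is [-2 -3 3]. Elementwise product with the kernel and sum: -2·2 + -3·-1 + 3·-1.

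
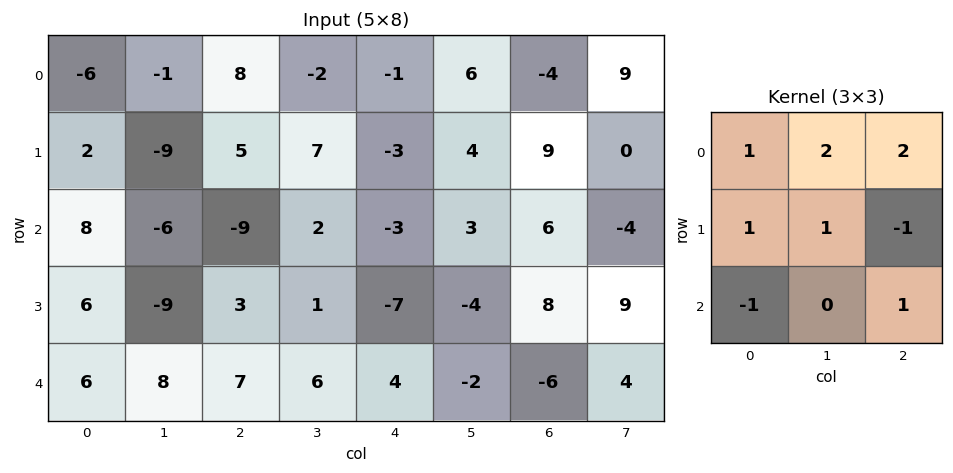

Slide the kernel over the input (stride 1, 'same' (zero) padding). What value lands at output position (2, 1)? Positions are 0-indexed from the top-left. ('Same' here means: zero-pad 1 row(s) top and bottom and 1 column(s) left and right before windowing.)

2

The receptive field on the zero-padded input at this output position is [2 -9 5 / 8 -6 -9 / 6 -9 3]. Elementwise product with the kernel and sum: 2·1 + -9·2 + 5·2 + 8·1 + -6·1 + -9·-1 + 6·-1 + 3·1.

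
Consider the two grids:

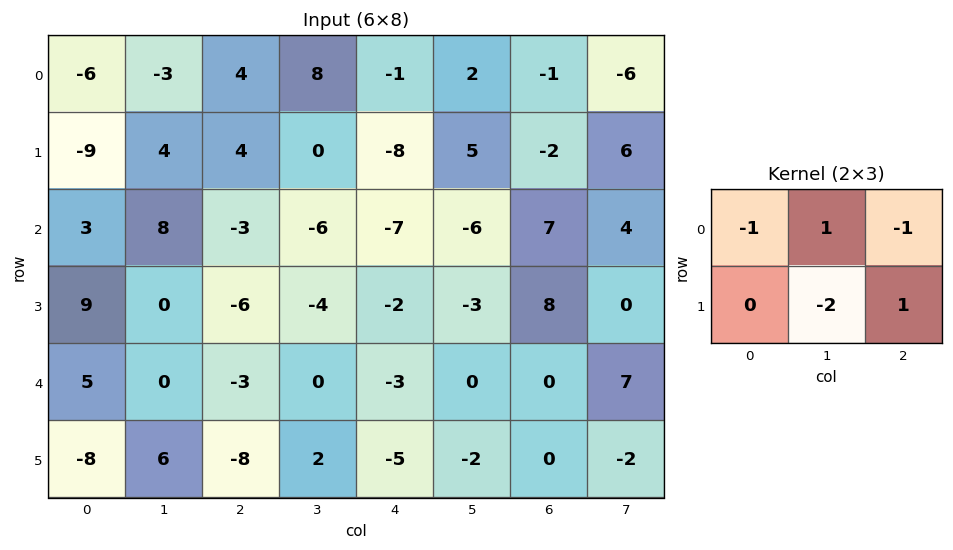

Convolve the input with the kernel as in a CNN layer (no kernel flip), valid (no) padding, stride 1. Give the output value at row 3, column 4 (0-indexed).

-9

The receptive field on the input at this output position is [-2 -3 8 / -3 0 0]. Elementwise product with the kernel and sum: -2·-1 + -3·1 + 8·-1 + 0·-2 + 0·1.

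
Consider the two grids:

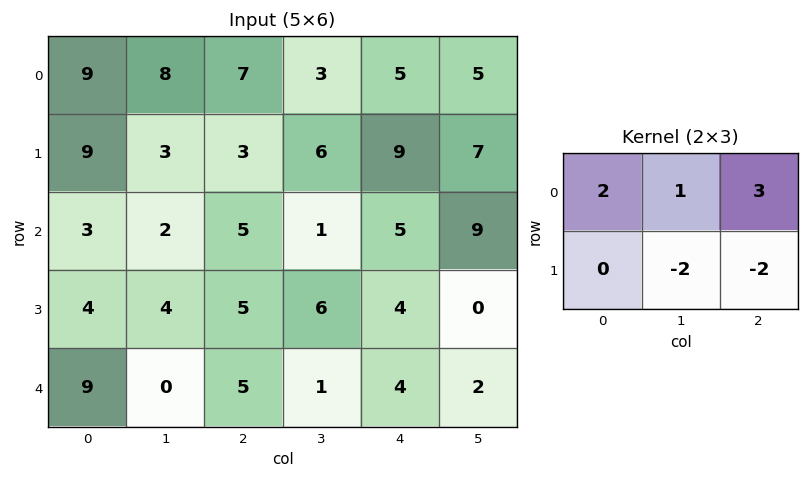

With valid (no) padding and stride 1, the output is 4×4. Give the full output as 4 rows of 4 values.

35 14 2 -6
16 15 27 14
5 -10 6 26
17 19 18 4

Output[0,0]: The receptive field on the input at this output position is [9 8 7 / 9 3 3]. Elementwise product with the kernel and sum: 9·2 + 8·1 + 7·3 + 3·-2 + 3·-2.
Output[0,1]: The receptive field on the input at this output position is [8 7 3 / 3 3 6]. Elementwise product with the kernel and sum: 8·2 + 7·1 + 3·3 + 3·-2 + 6·-2.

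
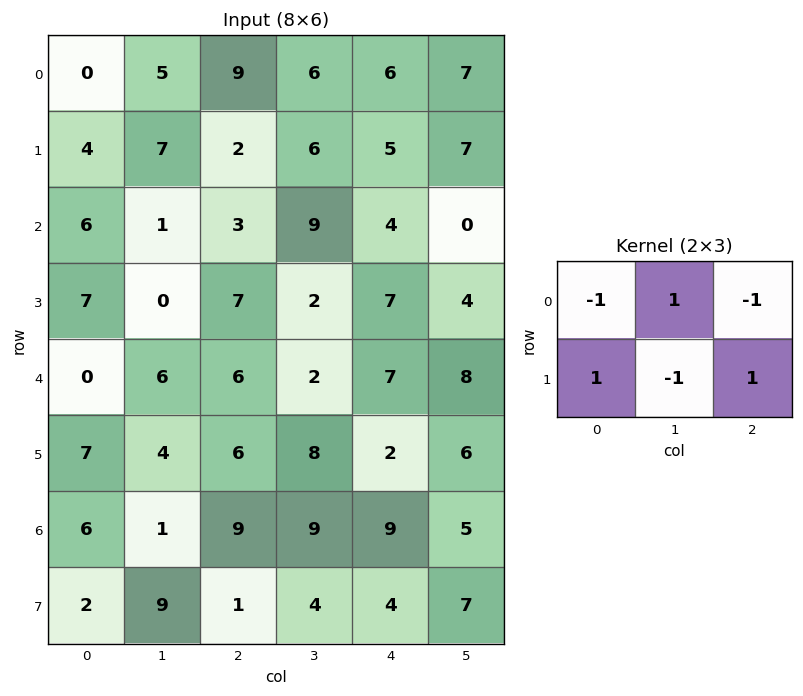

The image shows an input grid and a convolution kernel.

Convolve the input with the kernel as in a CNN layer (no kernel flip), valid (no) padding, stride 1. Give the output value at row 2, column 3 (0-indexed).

-6

The receptive field on the input at this output position is [9 4 0 / 2 7 4]. Elementwise product with the kernel and sum: 9·-1 + 4·1 + 0·-1 + 2·1 + 7·-1 + 4·1.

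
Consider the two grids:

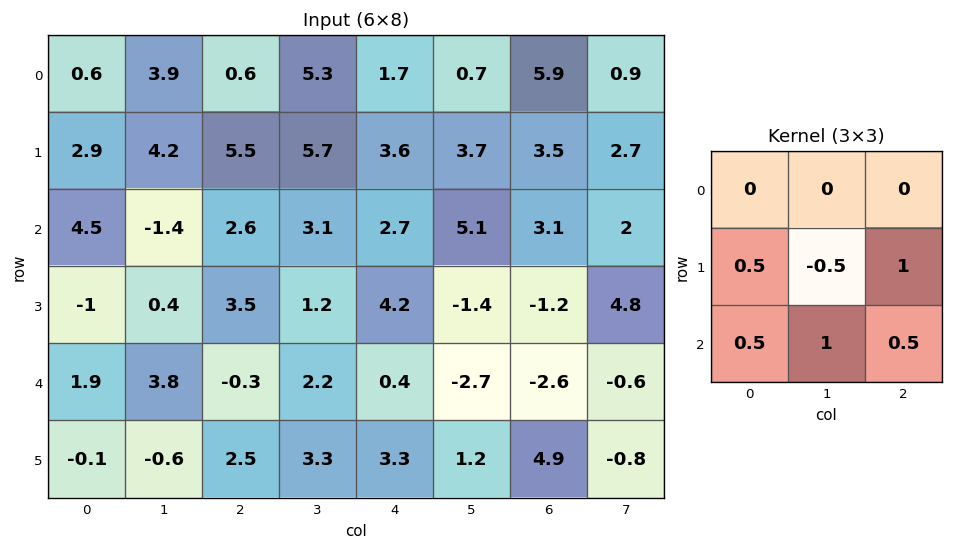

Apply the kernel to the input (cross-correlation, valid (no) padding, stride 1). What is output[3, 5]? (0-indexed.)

4.45

The receptive field on the input at this output position is [-1.4 -1.2 4.8 / -2.7 -2.6 -0.6 / 1.2 4.9 -0.8]. Elementwise product with the kernel and sum: -2.7·0.5 + -2.6·-0.5 + -0.6·1 + 1.2·0.5 + 4.9·1 + -0.8·0.5.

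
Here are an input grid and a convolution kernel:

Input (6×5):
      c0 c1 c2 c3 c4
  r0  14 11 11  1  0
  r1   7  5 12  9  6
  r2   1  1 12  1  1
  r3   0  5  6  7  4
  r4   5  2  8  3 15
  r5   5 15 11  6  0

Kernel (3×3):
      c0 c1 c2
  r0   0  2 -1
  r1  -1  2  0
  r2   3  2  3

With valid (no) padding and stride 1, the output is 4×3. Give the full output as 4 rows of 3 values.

55 70 49
27 86 46
43 61 84
81 104 53

Output[0,0]: The receptive field on the input at this output position is [14 11 11 / 7 5 12 / 1 1 12]. Elementwise product with the kernel and sum: 11·2 + 11·-1 + 7·-1 + 5·2 + 1·3 + 1·2 + 12·3.
Output[0,1]: The receptive field on the input at this output position is [11 11 1 / 5 12 9 / 1 12 1]. Elementwise product with the kernel and sum: 11·2 + 1·-1 + 5·-1 + 12·2 + 1·3 + 12·2 + 1·3.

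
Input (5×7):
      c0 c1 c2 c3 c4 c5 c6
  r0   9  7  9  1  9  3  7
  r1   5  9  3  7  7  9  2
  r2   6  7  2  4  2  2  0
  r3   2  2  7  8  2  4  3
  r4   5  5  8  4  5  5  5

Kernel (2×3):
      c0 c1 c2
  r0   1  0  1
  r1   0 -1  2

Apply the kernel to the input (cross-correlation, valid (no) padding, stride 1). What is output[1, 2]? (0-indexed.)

10

The receptive field on the input at this output position is [3 7 7 / 2 4 2]. Elementwise product with the kernel and sum: 3·1 + 7·1 + 4·-1 + 2·2.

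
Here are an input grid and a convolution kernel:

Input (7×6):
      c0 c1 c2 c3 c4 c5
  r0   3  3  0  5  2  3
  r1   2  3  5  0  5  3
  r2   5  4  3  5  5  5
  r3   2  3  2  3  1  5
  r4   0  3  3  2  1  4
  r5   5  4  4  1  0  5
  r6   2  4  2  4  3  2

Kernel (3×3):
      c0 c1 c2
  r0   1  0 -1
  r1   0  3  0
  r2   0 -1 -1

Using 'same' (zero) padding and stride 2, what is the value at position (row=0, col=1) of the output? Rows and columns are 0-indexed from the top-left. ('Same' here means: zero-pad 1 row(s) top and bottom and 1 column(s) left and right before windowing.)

The receptive field on the zero-padded input at this output position is [0 0 0 / 3 0 5 / 3 5 0]. Elementwise product with the kernel and sum: 0·1 + 0·-1 + 0·3 + 5·-1 + 0·-1.

-5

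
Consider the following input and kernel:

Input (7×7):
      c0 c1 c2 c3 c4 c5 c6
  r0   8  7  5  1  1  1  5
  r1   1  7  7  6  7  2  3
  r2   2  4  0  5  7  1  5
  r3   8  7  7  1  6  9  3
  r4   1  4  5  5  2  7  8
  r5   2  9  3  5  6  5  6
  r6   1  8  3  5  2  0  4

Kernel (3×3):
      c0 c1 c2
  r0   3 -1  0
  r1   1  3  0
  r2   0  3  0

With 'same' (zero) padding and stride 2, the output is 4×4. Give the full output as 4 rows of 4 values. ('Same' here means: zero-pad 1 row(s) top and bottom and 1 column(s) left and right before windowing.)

Output[0,0]: The receptive field on the zero-padded input at this output position is [0 0 0 / 0 8 7 / 0 1 7]. Elementwise product with the kernel and sum: 0·3 + 0·-1 + 0·1 + 8·3 + 1·3.

27 43 25 25
29 39 55 28
1 42 26 73
1 41 20 21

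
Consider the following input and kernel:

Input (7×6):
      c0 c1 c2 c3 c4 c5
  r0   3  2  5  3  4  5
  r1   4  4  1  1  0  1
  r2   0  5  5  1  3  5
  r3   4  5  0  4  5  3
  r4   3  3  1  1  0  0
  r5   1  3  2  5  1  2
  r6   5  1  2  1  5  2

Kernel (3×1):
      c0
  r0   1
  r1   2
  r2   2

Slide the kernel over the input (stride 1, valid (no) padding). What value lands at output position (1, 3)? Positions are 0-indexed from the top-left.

11

The receptive field on the input at this output position is [1 / 1 / 4]. Elementwise product with the kernel and sum: 1·1 + 1·2 + 4·2.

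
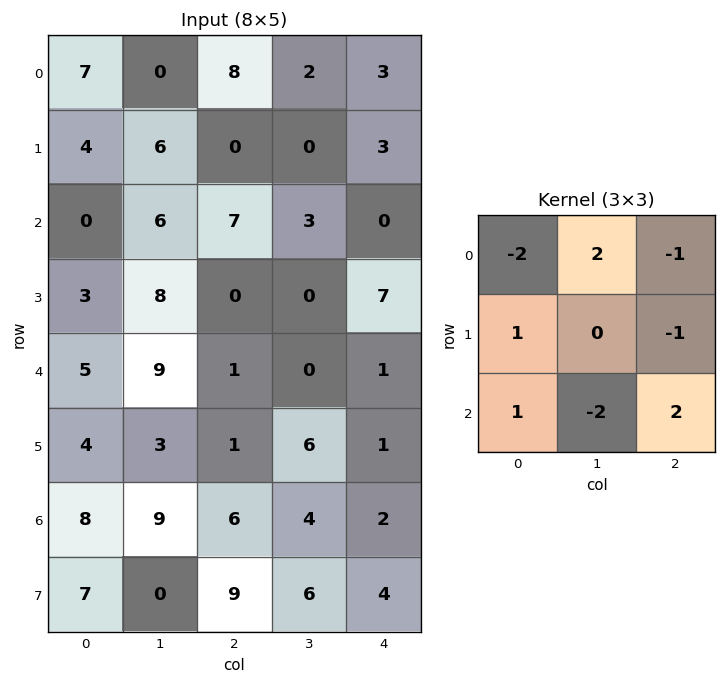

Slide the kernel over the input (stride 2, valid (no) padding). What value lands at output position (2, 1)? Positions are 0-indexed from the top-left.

-1

The receptive field on the input at this output position is [1 0 1 / 1 6 1 / 6 4 2]. Elementwise product with the kernel and sum: 1·-2 + 0·2 + 1·-1 + 1·1 + 1·-1 + 6·1 + 4·-2 + 2·2.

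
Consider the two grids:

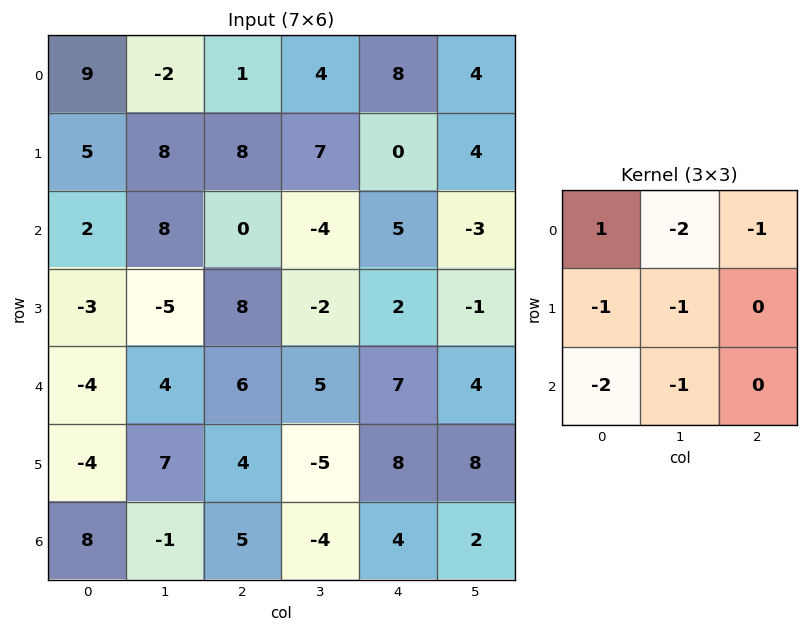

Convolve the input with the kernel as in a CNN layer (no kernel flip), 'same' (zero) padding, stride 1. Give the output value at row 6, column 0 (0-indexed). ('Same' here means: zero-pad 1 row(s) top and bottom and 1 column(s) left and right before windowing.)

The receptive field on the zero-padded input at this output position is [0 -4 7 / 0 8 -1 / 0 0 0]. Elementwise product with the kernel and sum: 0·1 + -4·-2 + 7·-1 + 0·-1 + 8·-1 + 0·-2 + 0·-1.

-7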